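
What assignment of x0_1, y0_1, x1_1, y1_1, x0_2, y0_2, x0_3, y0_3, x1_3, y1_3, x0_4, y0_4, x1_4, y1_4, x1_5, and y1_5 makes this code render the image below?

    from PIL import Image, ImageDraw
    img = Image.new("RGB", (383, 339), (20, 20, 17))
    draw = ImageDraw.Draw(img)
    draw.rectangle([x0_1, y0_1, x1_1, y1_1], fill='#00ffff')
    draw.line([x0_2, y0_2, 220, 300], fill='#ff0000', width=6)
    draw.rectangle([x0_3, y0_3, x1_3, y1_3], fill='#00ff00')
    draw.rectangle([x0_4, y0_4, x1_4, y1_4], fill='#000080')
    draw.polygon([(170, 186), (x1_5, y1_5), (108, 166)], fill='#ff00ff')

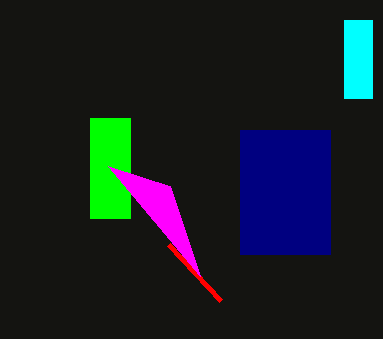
x0_1 = 344, y0_1 = 20, x1_1 = 372, y1_1 = 98, x0_2 = 168, y0_2 = 244, x0_3 = 90, y0_3 = 118, x1_3 = 130, y1_3 = 218, x0_4 = 240, y0_4 = 130, x1_4 = 330, y1_4 = 254, x1_5 = 200, y1_5 = 276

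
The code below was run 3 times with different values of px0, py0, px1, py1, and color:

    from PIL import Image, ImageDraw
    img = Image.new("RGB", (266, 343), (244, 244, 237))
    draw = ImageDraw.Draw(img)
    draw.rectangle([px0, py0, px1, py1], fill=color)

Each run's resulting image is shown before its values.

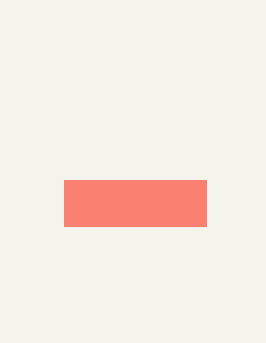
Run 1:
px0 = 64
py0 = 180
px1 = 206
py1 = 226
color = 'salmon'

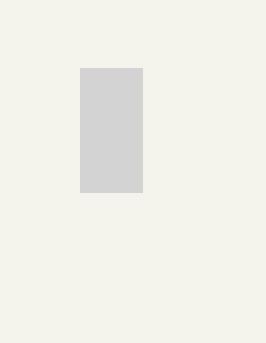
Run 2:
px0 = 80
py0 = 68
px1 = 142
py1 = 192
color = 'lightgray'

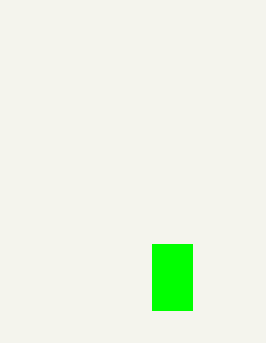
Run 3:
px0 = 152, py0 = 244, px1 = 192, py1 = 310, color = 'lime'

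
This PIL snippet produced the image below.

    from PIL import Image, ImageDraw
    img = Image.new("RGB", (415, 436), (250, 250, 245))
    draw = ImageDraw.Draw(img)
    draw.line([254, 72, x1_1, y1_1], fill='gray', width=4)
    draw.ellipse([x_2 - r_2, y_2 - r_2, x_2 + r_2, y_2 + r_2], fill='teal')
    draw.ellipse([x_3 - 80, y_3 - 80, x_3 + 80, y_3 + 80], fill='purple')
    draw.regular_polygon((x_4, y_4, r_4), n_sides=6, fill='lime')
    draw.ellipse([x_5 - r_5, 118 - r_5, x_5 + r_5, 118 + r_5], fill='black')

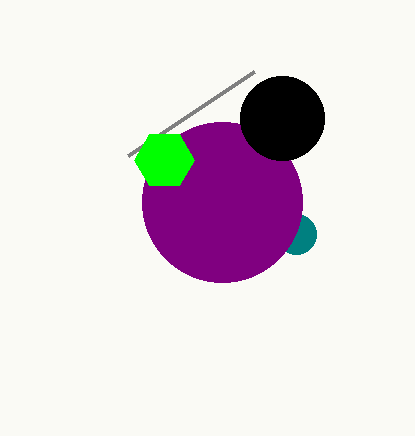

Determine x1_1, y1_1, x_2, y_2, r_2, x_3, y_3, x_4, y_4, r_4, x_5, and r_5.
x1_1 = 128; y1_1 = 156; x_2 = 296; y_2 = 234; r_2 = 20; x_3 = 222; y_3 = 202; x_4 = 164; y_4 = 160; r_4 = 30; x_5 = 282; r_5 = 42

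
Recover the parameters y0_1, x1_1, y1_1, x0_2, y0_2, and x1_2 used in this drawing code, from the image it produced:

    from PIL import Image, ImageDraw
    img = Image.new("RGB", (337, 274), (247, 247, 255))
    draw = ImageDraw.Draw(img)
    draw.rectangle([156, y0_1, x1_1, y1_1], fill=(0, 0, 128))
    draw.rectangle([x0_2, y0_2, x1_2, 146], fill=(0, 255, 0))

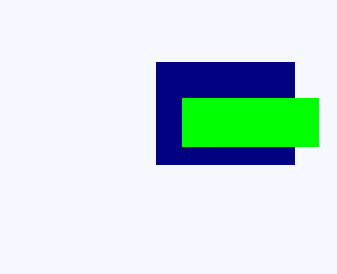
y0_1 = 62, x1_1 = 294, y1_1 = 164, x0_2 = 182, y0_2 = 98, x1_2 = 318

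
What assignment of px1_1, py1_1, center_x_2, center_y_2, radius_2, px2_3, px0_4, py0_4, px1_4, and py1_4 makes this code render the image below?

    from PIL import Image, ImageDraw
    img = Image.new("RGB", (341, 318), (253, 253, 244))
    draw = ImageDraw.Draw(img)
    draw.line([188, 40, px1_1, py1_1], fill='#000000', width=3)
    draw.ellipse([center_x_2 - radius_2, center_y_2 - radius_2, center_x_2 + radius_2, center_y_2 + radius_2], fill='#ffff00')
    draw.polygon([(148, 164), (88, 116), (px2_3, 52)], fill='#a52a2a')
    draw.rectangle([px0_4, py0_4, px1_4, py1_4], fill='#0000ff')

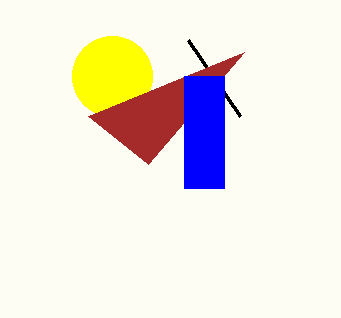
px1_1 = 240, py1_1 = 116, center_x_2 = 112, center_y_2 = 76, radius_2 = 40, px2_3 = 244, px0_4 = 184, py0_4 = 76, px1_4 = 224, py1_4 = 188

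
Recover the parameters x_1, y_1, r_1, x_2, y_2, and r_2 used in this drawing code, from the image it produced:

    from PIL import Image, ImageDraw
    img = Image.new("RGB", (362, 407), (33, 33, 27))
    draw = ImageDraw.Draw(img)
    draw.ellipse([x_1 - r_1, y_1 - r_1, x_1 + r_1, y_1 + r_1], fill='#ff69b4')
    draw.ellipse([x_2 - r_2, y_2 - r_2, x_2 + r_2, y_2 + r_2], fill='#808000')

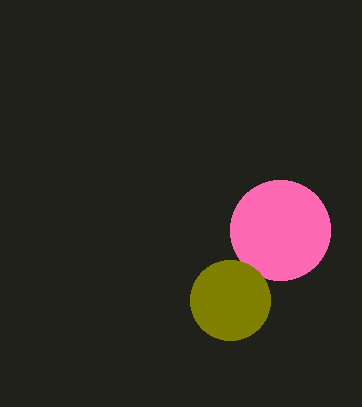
x_1 = 280, y_1 = 230, r_1 = 50, x_2 = 230, y_2 = 300, r_2 = 40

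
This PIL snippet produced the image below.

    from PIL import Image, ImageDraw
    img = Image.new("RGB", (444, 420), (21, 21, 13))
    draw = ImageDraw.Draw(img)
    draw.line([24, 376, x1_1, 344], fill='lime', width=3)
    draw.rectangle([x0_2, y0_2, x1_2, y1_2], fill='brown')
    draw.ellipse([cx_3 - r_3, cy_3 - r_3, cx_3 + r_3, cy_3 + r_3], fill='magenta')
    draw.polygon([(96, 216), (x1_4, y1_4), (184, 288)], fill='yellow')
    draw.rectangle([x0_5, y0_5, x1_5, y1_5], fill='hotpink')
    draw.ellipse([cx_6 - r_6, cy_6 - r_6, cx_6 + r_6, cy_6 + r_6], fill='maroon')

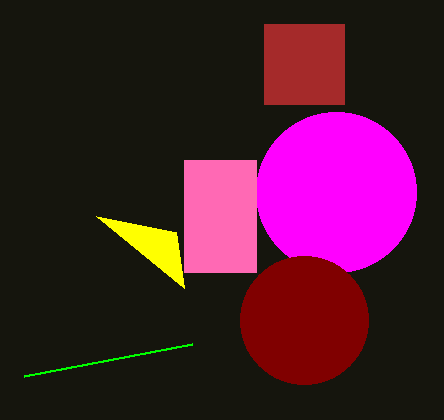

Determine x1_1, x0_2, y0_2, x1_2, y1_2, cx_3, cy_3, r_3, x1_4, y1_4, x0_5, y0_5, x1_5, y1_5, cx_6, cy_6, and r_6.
x1_1 = 192, x0_2 = 264, y0_2 = 24, x1_2 = 344, y1_2 = 104, cx_3 = 336, cy_3 = 192, r_3 = 80, x1_4 = 176, y1_4 = 232, x0_5 = 184, y0_5 = 160, x1_5 = 256, y1_5 = 272, cx_6 = 304, cy_6 = 320, r_6 = 64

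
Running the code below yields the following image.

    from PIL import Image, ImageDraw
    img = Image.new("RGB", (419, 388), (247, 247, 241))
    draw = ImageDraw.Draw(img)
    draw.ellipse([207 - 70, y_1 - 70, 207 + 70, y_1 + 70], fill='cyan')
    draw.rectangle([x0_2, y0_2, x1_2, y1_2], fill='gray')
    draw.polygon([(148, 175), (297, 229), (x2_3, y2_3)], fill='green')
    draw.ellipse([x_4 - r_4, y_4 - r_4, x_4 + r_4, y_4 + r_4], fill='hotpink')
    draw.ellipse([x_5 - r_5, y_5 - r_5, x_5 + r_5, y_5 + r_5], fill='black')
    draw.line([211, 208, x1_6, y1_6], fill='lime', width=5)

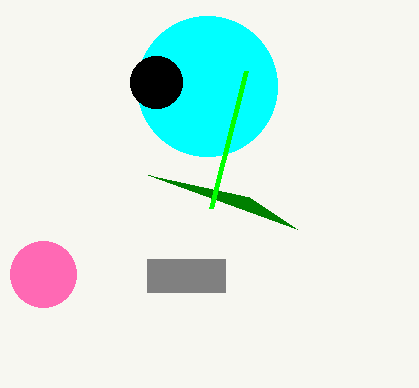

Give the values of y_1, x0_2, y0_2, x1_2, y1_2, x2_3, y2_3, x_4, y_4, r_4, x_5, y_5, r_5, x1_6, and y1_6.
y_1 = 86
x0_2 = 147
y0_2 = 259
x1_2 = 225
y1_2 = 292
x2_3 = 249
y2_3 = 197
x_4 = 43
y_4 = 274
r_4 = 33
x_5 = 156
y_5 = 82
r_5 = 26
x1_6 = 246
y1_6 = 71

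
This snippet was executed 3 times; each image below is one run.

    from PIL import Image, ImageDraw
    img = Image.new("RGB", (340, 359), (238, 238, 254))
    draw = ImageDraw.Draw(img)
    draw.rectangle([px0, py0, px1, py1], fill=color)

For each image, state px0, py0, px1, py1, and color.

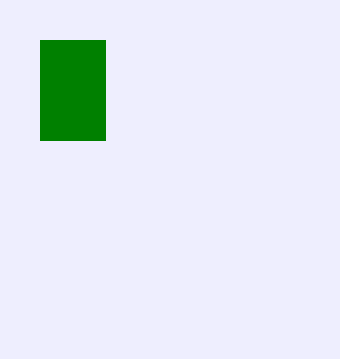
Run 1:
px0 = 40, py0 = 40, px1 = 105, py1 = 140, color = 'green'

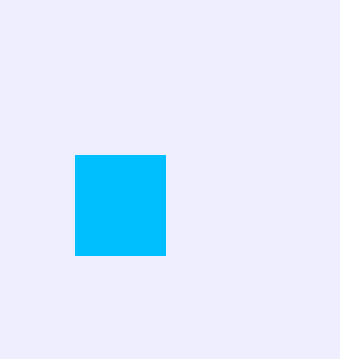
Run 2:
px0 = 75, py0 = 155, px1 = 165, py1 = 255, color = 'deepskyblue'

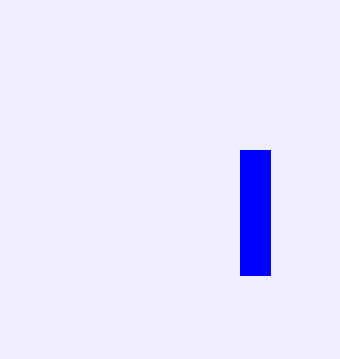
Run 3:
px0 = 240; py0 = 150; px1 = 270; py1 = 275; color = 'blue'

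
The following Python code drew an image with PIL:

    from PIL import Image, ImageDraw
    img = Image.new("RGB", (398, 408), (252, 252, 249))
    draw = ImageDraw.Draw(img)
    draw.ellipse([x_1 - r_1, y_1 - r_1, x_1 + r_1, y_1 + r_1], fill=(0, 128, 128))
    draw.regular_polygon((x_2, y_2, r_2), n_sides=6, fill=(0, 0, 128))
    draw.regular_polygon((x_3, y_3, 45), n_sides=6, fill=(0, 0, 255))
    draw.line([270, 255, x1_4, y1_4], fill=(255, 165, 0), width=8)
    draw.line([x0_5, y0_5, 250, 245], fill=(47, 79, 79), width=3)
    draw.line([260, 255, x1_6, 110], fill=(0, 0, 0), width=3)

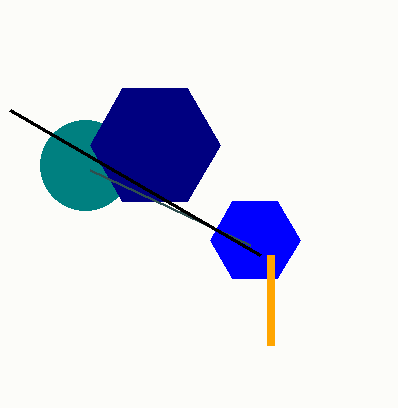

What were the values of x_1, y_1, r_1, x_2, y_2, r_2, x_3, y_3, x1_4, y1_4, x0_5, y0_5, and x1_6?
x_1 = 85; y_1 = 165; r_1 = 45; x_2 = 155; y_2 = 145; r_2 = 65; x_3 = 255; y_3 = 240; x1_4 = 270; y1_4 = 345; x0_5 = 90; y0_5 = 170; x1_6 = 10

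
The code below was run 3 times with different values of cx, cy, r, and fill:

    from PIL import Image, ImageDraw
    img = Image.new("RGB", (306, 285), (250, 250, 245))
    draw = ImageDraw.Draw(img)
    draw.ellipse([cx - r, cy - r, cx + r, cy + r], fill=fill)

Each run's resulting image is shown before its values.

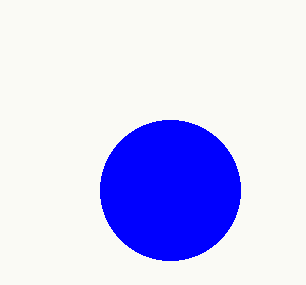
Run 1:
cx = 170; cy = 190; r = 70; fill = 'blue'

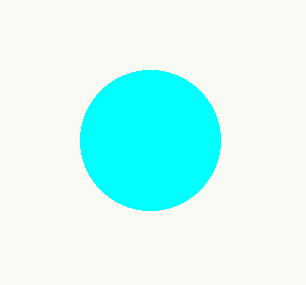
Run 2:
cx = 150; cy = 140; r = 70; fill = 'cyan'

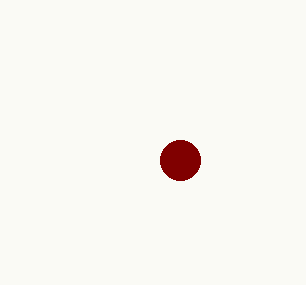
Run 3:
cx = 180
cy = 160
r = 20
fill = 'maroon'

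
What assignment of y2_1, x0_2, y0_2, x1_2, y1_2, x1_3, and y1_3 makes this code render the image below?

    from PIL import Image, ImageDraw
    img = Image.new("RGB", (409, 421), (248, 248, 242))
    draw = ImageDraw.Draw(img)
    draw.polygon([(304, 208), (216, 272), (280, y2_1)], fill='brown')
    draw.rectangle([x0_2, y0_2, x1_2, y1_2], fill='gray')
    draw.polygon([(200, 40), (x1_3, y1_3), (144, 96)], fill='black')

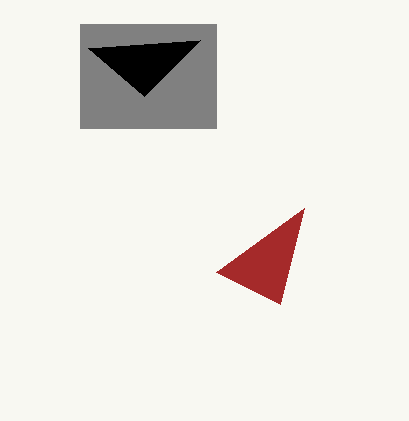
y2_1 = 304, x0_2 = 80, y0_2 = 24, x1_2 = 216, y1_2 = 128, x1_3 = 88, y1_3 = 48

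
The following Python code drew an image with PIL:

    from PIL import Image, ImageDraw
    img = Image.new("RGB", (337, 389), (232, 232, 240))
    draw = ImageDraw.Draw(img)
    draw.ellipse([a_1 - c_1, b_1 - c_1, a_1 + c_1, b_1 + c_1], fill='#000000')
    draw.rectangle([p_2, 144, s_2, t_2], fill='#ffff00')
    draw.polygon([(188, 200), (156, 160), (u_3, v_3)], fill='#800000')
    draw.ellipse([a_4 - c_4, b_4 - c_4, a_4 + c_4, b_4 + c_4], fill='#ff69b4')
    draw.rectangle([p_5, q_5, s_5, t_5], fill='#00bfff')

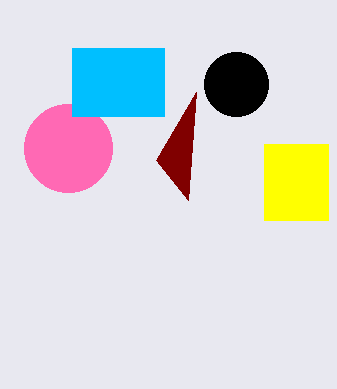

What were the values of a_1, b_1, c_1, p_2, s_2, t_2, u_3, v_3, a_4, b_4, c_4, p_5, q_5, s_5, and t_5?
a_1 = 236; b_1 = 84; c_1 = 32; p_2 = 264; s_2 = 328; t_2 = 220; u_3 = 196; v_3 = 92; a_4 = 68; b_4 = 148; c_4 = 44; p_5 = 72; q_5 = 48; s_5 = 164; t_5 = 116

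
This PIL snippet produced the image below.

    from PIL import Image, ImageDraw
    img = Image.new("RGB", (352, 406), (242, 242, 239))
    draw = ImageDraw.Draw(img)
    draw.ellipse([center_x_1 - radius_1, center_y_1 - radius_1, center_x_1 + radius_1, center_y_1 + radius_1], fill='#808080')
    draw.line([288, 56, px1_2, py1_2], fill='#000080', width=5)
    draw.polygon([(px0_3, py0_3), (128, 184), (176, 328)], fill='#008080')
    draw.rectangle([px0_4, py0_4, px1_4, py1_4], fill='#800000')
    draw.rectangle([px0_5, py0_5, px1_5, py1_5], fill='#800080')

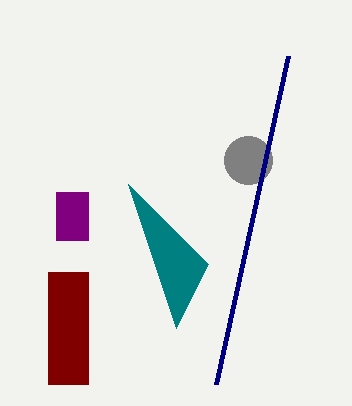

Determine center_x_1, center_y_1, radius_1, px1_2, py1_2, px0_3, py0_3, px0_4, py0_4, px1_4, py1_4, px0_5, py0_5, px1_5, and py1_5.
center_x_1 = 248
center_y_1 = 160
radius_1 = 24
px1_2 = 216
py1_2 = 384
px0_3 = 208
py0_3 = 264
px0_4 = 48
py0_4 = 272
px1_4 = 88
py1_4 = 384
px0_5 = 56
py0_5 = 192
px1_5 = 88
py1_5 = 240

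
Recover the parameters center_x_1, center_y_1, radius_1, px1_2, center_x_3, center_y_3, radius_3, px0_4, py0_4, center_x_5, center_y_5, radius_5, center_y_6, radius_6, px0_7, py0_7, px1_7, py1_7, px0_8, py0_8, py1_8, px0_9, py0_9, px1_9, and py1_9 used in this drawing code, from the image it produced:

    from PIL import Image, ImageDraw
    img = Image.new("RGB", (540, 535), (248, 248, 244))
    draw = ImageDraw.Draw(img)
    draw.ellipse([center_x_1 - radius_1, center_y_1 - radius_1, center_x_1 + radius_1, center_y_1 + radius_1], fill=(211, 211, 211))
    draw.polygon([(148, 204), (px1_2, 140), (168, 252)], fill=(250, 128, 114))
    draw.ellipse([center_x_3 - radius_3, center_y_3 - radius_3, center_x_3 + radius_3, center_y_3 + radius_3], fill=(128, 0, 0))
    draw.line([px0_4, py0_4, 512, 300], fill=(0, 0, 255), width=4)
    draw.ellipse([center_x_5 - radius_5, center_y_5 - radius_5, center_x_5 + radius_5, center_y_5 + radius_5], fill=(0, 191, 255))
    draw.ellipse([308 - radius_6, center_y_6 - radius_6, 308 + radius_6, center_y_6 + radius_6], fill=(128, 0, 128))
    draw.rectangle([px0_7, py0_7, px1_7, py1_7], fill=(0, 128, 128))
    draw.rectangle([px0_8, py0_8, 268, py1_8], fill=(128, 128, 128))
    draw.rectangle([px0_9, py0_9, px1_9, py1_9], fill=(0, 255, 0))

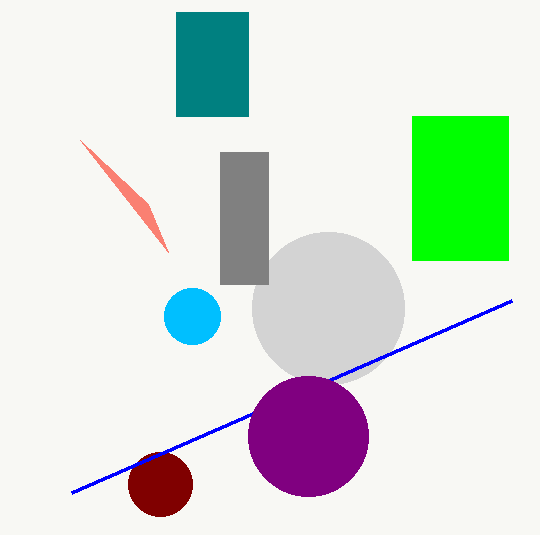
center_x_1 = 328, center_y_1 = 308, radius_1 = 76, px1_2 = 80, center_x_3 = 160, center_y_3 = 484, radius_3 = 32, px0_4 = 72, py0_4 = 492, center_x_5 = 192, center_y_5 = 316, radius_5 = 28, center_y_6 = 436, radius_6 = 60, px0_7 = 176, py0_7 = 12, px1_7 = 248, py1_7 = 116, px0_8 = 220, py0_8 = 152, py1_8 = 284, px0_9 = 412, py0_9 = 116, px1_9 = 508, py1_9 = 260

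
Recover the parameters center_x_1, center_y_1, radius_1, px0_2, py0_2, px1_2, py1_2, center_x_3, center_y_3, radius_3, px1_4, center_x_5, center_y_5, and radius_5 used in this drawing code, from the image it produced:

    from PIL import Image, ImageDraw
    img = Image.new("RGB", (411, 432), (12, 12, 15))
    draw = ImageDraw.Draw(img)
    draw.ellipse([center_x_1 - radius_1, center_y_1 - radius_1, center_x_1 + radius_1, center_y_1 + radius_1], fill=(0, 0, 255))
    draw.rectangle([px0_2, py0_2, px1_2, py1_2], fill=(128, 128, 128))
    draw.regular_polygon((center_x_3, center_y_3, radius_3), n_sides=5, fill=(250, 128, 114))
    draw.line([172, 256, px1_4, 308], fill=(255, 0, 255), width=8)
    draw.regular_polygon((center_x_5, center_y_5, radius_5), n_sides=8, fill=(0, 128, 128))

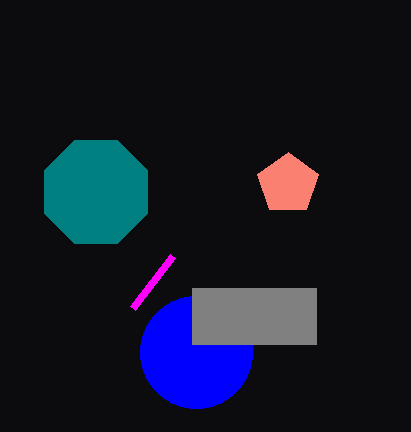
center_x_1 = 196
center_y_1 = 352
radius_1 = 56
px0_2 = 192
py0_2 = 288
px1_2 = 316
py1_2 = 344
center_x_3 = 288
center_y_3 = 184
radius_3 = 32
px1_4 = 132
center_x_5 = 96
center_y_5 = 192
radius_5 = 56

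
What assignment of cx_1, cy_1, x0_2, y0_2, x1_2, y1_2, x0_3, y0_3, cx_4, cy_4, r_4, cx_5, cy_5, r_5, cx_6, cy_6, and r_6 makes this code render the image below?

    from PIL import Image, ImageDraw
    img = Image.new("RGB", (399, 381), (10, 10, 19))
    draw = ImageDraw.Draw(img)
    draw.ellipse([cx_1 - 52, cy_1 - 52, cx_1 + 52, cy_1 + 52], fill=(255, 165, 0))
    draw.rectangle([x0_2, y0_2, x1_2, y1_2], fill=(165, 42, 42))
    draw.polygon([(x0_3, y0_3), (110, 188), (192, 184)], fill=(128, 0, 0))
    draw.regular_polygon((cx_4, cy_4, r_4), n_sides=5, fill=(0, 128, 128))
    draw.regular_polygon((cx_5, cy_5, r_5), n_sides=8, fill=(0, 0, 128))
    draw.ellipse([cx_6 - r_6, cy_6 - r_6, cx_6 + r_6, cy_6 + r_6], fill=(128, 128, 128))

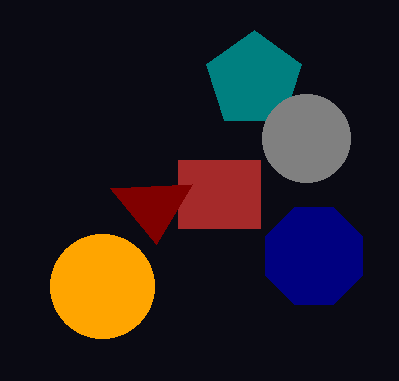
cx_1 = 102, cy_1 = 286, x0_2 = 178, y0_2 = 160, x1_2 = 260, y1_2 = 228, x0_3 = 156, y0_3 = 244, cx_4 = 254, cy_4 = 80, r_4 = 50, cx_5 = 314, cy_5 = 256, r_5 = 52, cx_6 = 306, cy_6 = 138, r_6 = 44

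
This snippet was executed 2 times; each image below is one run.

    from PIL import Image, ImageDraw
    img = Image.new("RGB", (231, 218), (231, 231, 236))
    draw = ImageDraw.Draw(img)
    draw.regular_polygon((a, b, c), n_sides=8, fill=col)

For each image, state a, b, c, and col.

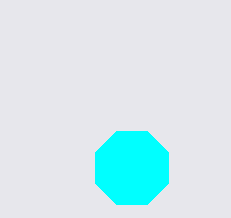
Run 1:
a = 132; b = 168; c = 40; col = 'cyan'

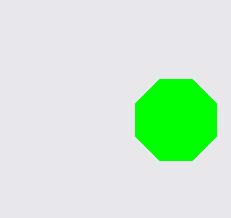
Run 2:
a = 176; b = 120; c = 44; col = 'lime'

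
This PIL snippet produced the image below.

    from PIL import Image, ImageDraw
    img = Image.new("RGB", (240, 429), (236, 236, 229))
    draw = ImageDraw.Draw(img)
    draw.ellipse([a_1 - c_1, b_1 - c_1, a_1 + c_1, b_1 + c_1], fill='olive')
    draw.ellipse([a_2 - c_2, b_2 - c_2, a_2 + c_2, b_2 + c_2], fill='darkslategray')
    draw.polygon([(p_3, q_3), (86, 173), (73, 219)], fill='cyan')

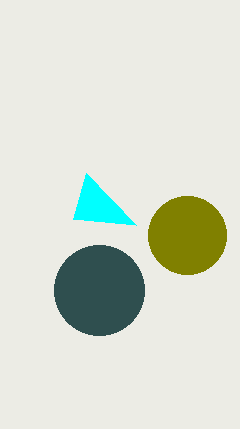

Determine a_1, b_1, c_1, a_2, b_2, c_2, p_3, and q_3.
a_1 = 187; b_1 = 235; c_1 = 39; a_2 = 99; b_2 = 290; c_2 = 45; p_3 = 136; q_3 = 225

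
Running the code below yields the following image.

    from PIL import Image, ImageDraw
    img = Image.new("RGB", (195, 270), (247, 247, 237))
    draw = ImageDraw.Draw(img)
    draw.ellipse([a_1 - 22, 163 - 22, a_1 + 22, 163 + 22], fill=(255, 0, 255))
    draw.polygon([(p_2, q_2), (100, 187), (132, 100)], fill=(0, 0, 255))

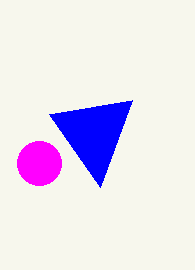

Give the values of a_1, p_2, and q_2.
a_1 = 39
p_2 = 49
q_2 = 114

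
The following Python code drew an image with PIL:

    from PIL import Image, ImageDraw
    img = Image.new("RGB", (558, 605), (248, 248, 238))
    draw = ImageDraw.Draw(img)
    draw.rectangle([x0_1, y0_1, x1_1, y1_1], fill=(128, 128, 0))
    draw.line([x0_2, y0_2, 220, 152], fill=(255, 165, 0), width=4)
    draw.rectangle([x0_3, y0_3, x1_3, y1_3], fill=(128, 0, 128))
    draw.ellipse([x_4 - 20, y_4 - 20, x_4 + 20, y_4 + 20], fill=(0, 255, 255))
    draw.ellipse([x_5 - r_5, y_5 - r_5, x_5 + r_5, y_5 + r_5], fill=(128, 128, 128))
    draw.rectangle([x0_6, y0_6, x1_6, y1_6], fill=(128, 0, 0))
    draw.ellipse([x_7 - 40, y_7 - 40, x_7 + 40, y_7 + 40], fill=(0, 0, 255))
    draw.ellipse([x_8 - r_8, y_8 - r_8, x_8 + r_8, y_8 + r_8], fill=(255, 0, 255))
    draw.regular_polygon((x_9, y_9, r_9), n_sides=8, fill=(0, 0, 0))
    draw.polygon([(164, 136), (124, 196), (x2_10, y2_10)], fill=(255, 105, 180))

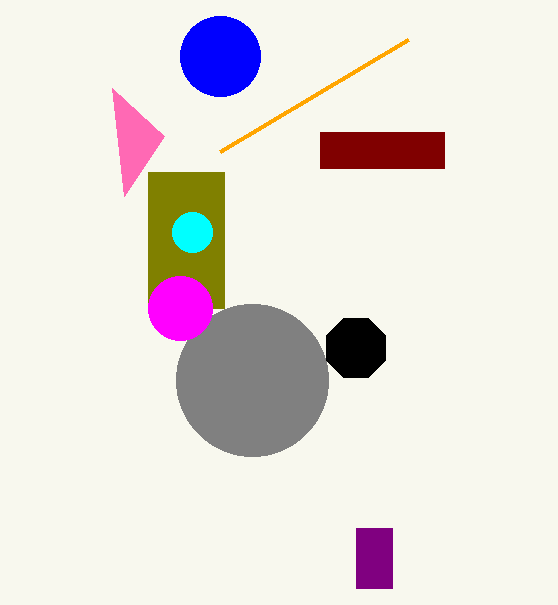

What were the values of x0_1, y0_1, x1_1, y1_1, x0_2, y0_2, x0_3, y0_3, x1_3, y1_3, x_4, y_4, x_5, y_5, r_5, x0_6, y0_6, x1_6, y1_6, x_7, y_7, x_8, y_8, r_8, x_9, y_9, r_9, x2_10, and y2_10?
x0_1 = 148, y0_1 = 172, x1_1 = 224, y1_1 = 308, x0_2 = 408, y0_2 = 40, x0_3 = 356, y0_3 = 528, x1_3 = 392, y1_3 = 588, x_4 = 192, y_4 = 232, x_5 = 252, y_5 = 380, r_5 = 76, x0_6 = 320, y0_6 = 132, x1_6 = 444, y1_6 = 168, x_7 = 220, y_7 = 56, x_8 = 180, y_8 = 308, r_8 = 32, x_9 = 356, y_9 = 348, r_9 = 32, x2_10 = 112, y2_10 = 88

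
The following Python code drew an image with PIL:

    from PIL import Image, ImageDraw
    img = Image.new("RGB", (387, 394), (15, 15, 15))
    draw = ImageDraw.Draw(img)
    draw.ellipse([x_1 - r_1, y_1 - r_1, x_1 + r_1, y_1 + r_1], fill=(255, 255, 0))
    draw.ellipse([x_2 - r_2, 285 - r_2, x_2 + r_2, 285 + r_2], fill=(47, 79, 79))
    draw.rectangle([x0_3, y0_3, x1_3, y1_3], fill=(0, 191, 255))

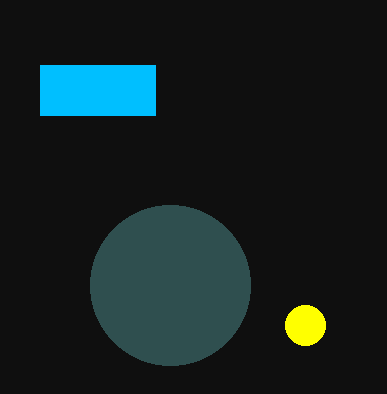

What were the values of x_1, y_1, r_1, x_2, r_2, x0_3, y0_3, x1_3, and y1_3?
x_1 = 305, y_1 = 325, r_1 = 20, x_2 = 170, r_2 = 80, x0_3 = 40, y0_3 = 65, x1_3 = 155, y1_3 = 115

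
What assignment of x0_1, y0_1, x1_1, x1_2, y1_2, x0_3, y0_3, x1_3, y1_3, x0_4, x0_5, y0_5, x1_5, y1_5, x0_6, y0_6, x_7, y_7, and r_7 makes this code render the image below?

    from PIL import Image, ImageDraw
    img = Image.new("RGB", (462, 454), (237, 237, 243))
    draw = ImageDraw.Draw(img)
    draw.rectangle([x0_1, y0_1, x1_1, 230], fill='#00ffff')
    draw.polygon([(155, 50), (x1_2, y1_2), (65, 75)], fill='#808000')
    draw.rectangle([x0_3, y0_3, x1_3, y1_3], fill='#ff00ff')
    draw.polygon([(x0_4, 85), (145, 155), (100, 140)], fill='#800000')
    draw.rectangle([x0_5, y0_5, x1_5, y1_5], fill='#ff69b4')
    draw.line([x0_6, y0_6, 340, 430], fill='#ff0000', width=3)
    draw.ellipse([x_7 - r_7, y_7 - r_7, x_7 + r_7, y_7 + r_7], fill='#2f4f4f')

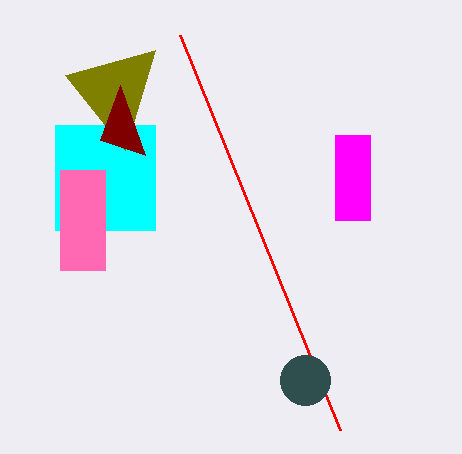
x0_1 = 55
y0_1 = 125
x1_1 = 155
x1_2 = 125
y1_2 = 150
x0_3 = 335
y0_3 = 135
x1_3 = 370
y1_3 = 220
x0_4 = 120
x0_5 = 60
y0_5 = 170
x1_5 = 105
y1_5 = 270
x0_6 = 180
y0_6 = 35
x_7 = 305
y_7 = 380
r_7 = 25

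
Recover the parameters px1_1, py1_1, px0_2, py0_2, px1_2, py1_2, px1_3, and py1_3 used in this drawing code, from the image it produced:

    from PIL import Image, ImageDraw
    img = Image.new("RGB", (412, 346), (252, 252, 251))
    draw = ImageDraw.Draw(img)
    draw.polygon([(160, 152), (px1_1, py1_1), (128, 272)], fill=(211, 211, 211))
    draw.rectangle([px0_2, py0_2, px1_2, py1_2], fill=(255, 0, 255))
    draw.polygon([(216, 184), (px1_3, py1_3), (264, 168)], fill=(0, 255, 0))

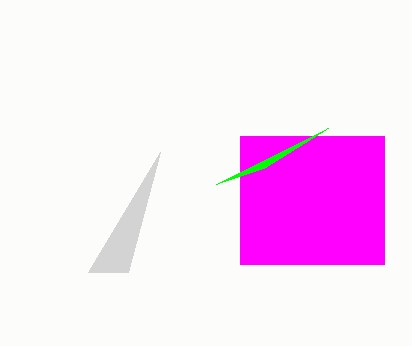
px1_1 = 88, py1_1 = 272, px0_2 = 240, py0_2 = 136, px1_2 = 384, py1_2 = 264, px1_3 = 328, py1_3 = 128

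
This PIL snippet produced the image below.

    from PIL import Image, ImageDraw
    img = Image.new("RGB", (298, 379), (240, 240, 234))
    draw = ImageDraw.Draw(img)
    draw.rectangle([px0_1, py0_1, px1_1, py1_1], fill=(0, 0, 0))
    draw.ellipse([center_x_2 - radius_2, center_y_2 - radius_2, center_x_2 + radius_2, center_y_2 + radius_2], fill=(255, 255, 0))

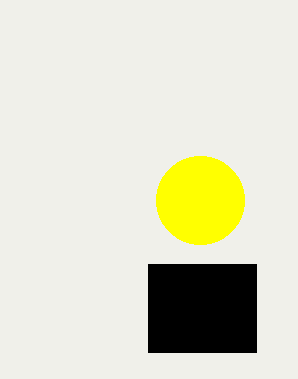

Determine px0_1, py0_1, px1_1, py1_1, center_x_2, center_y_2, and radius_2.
px0_1 = 148
py0_1 = 264
px1_1 = 256
py1_1 = 352
center_x_2 = 200
center_y_2 = 200
radius_2 = 44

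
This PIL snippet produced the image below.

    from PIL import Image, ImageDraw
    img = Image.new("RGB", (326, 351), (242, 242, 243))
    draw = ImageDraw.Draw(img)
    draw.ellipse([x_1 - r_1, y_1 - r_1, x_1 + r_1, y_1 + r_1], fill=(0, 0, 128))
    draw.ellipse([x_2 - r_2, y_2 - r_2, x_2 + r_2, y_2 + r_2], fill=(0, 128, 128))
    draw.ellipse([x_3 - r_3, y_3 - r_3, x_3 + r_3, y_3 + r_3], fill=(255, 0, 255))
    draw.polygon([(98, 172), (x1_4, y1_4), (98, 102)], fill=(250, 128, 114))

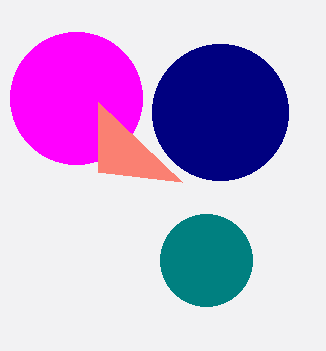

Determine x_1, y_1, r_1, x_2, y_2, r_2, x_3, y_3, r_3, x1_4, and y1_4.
x_1 = 220, y_1 = 112, r_1 = 68, x_2 = 206, y_2 = 260, r_2 = 46, x_3 = 76, y_3 = 98, r_3 = 66, x1_4 = 182, y1_4 = 182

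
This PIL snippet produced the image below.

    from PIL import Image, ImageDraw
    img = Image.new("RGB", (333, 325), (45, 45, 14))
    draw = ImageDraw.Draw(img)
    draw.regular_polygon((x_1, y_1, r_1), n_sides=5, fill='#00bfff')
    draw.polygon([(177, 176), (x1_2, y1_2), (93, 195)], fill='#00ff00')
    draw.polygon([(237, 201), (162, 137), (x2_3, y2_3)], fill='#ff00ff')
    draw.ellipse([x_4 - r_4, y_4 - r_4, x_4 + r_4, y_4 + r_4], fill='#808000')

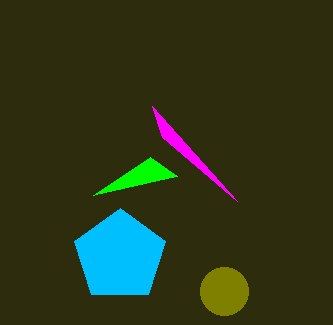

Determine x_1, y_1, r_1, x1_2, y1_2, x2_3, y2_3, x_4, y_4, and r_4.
x_1 = 120, y_1 = 256, r_1 = 48, x1_2 = 150, y1_2 = 157, x2_3 = 152, y2_3 = 106, x_4 = 224, y_4 = 291, r_4 = 24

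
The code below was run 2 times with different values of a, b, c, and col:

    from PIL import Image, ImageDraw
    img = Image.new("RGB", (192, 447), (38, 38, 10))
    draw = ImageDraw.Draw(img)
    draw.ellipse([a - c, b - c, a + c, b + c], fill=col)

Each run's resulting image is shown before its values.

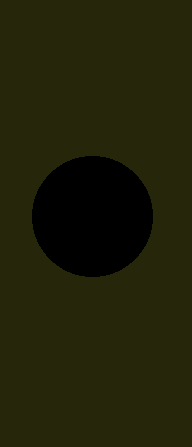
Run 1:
a = 92
b = 216
c = 60
col = 'black'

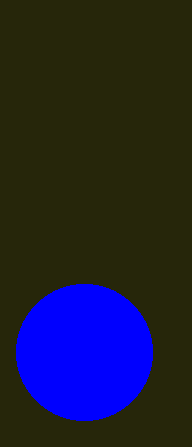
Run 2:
a = 84, b = 352, c = 68, col = 'blue'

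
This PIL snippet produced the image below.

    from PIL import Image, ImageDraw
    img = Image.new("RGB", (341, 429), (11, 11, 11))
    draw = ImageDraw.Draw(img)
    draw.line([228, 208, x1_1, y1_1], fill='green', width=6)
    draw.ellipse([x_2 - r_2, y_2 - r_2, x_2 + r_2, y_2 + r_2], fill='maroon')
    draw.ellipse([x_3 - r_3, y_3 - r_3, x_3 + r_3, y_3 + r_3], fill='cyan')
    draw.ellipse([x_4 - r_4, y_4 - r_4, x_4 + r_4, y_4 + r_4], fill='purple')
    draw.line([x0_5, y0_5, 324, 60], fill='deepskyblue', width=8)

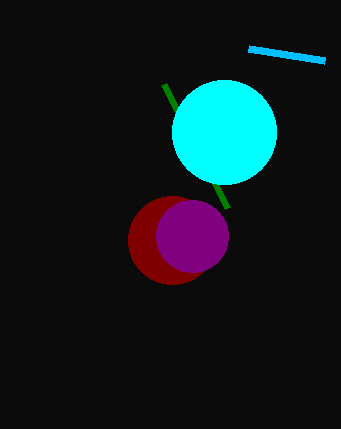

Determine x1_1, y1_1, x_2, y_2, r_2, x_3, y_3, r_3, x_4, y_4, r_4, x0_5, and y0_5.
x1_1 = 164; y1_1 = 84; x_2 = 172; y_2 = 240; r_2 = 44; x_3 = 224; y_3 = 132; r_3 = 52; x_4 = 192; y_4 = 236; r_4 = 36; x0_5 = 248; y0_5 = 48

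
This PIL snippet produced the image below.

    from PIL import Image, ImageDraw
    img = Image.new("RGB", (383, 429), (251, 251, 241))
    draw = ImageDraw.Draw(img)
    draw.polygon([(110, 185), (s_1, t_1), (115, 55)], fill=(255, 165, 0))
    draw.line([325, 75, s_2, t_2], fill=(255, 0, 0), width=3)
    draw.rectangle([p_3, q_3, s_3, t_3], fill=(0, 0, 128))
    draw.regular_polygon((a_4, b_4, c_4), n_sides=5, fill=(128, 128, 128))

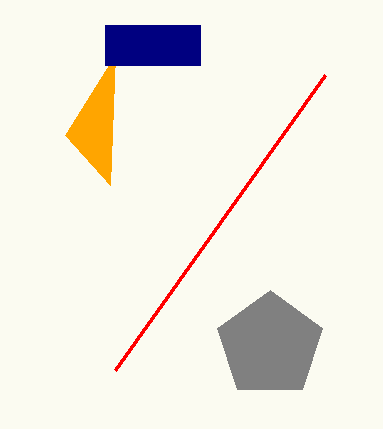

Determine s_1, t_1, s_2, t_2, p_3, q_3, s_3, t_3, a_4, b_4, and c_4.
s_1 = 65, t_1 = 135, s_2 = 115, t_2 = 370, p_3 = 105, q_3 = 25, s_3 = 200, t_3 = 65, a_4 = 270, b_4 = 345, c_4 = 55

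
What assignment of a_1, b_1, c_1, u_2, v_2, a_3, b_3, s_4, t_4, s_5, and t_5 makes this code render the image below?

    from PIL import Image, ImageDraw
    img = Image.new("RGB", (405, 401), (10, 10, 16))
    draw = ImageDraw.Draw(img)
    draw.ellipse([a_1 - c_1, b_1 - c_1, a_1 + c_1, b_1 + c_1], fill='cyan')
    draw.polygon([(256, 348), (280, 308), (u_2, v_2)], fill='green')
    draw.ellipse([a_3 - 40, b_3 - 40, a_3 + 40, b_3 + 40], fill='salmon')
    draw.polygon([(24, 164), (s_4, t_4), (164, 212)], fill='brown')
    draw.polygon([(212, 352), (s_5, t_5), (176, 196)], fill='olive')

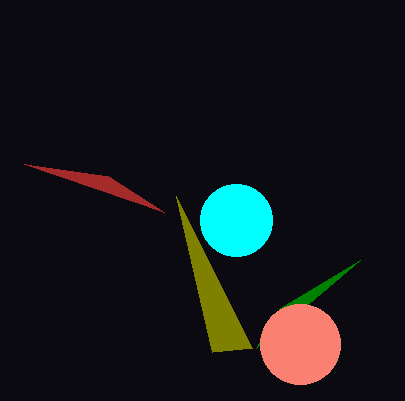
a_1 = 236; b_1 = 220; c_1 = 36; u_2 = 360; v_2 = 260; a_3 = 300; b_3 = 344; s_4 = 108; t_4 = 176; s_5 = 252; t_5 = 348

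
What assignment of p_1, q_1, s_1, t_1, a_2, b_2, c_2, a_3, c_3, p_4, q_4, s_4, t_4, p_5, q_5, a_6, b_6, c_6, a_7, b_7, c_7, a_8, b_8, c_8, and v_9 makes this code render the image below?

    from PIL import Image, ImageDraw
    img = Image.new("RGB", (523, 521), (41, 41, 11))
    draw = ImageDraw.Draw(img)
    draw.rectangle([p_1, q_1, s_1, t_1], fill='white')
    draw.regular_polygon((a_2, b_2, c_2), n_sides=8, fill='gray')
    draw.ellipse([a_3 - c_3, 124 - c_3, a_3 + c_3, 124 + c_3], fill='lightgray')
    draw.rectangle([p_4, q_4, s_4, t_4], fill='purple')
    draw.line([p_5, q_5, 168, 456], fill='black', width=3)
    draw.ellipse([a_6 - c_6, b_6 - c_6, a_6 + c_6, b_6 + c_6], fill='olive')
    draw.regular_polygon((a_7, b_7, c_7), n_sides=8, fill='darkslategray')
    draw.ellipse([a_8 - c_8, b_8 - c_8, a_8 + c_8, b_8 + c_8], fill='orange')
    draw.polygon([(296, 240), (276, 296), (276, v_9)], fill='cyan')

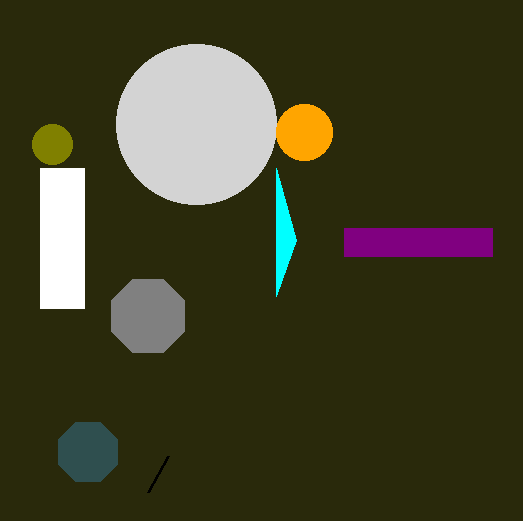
p_1 = 40, q_1 = 168, s_1 = 84, t_1 = 308, a_2 = 148, b_2 = 316, c_2 = 40, a_3 = 196, c_3 = 80, p_4 = 344, q_4 = 228, s_4 = 492, t_4 = 256, p_5 = 148, q_5 = 492, a_6 = 52, b_6 = 144, c_6 = 20, a_7 = 88, b_7 = 452, c_7 = 32, a_8 = 304, b_8 = 132, c_8 = 28, v_9 = 168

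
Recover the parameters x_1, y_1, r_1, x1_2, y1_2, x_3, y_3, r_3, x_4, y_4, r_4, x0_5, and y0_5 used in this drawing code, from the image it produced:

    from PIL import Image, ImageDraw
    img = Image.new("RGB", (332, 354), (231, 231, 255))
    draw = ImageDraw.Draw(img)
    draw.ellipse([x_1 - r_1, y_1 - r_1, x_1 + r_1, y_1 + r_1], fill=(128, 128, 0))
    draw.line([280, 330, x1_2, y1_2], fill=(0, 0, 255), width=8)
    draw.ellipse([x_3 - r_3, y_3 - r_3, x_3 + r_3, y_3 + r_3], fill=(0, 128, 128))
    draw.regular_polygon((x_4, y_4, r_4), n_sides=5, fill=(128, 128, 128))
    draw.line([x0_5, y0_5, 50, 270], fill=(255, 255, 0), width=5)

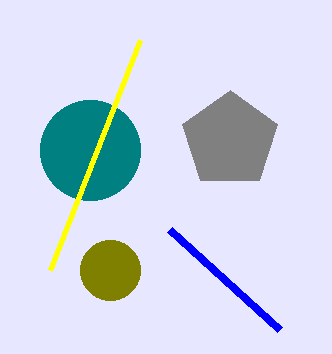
x_1 = 110, y_1 = 270, r_1 = 30, x1_2 = 170, y1_2 = 230, x_3 = 90, y_3 = 150, r_3 = 50, x_4 = 230, y_4 = 140, r_4 = 50, x0_5 = 140, y0_5 = 40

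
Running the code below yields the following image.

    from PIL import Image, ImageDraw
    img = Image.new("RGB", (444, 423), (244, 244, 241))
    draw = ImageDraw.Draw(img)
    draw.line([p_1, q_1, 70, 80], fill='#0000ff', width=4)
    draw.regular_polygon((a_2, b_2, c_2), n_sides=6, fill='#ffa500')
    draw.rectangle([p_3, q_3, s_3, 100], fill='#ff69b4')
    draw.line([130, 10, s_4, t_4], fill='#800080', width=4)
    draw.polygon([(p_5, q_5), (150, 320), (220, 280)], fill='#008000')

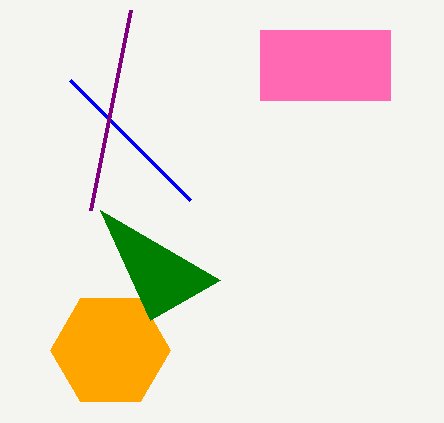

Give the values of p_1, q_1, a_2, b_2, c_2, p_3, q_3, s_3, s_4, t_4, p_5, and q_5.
p_1 = 190
q_1 = 200
a_2 = 110
b_2 = 350
c_2 = 60
p_3 = 260
q_3 = 30
s_3 = 390
s_4 = 90
t_4 = 210
p_5 = 100
q_5 = 210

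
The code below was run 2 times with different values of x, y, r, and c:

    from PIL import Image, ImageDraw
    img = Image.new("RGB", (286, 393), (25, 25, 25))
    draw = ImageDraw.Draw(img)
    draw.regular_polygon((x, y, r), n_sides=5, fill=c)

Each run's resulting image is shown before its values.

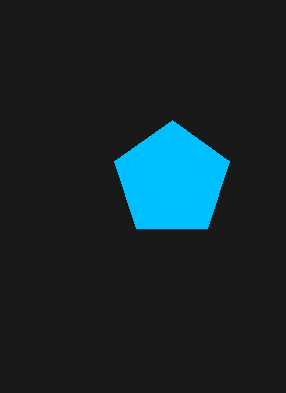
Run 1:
x = 172
y = 180
r = 60
c = 'deepskyblue'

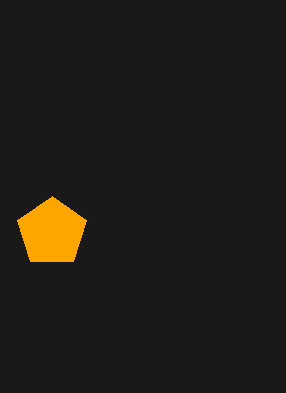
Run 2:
x = 52
y = 232
r = 36
c = 'orange'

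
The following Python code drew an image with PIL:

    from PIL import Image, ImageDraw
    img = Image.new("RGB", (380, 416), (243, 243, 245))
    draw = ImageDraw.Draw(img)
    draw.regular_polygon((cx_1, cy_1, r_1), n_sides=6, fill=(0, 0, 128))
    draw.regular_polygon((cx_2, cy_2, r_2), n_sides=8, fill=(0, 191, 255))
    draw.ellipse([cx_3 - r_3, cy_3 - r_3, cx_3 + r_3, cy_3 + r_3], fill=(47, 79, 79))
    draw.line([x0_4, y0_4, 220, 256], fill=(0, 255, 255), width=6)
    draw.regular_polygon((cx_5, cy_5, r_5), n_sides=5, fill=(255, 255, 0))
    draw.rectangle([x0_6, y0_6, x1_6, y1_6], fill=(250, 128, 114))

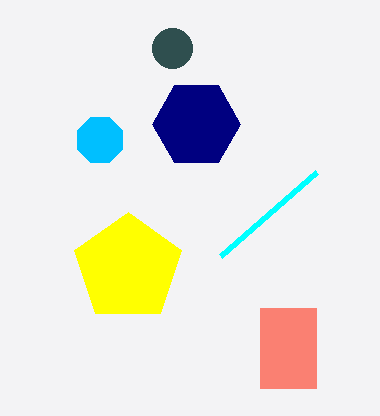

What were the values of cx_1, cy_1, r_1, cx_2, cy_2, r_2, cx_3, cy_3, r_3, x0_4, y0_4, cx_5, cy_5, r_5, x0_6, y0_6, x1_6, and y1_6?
cx_1 = 196
cy_1 = 124
r_1 = 44
cx_2 = 100
cy_2 = 140
r_2 = 24
cx_3 = 172
cy_3 = 48
r_3 = 20
x0_4 = 316
y0_4 = 172
cx_5 = 128
cy_5 = 268
r_5 = 56
x0_6 = 260
y0_6 = 308
x1_6 = 316
y1_6 = 388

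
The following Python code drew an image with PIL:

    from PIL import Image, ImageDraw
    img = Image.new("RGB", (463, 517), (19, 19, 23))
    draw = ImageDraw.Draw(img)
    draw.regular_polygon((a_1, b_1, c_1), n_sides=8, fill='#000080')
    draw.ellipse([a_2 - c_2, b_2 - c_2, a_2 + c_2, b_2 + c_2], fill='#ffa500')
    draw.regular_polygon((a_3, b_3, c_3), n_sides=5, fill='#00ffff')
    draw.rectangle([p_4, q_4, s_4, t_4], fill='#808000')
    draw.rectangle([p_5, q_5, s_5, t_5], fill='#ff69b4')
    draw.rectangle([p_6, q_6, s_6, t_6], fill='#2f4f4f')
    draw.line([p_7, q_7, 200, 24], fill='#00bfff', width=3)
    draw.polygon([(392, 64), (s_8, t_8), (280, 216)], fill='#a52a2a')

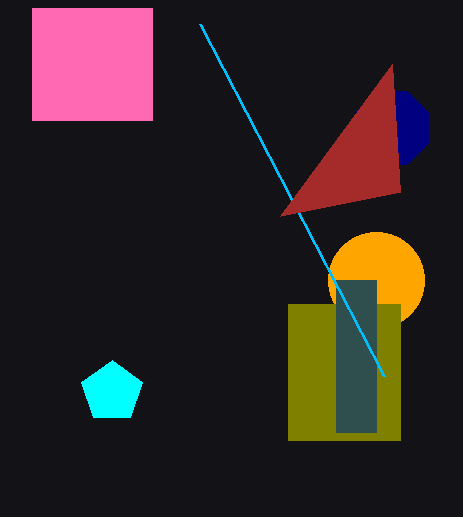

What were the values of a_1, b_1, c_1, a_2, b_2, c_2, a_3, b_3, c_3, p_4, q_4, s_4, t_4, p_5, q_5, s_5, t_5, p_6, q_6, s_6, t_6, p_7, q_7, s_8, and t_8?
a_1 = 392
b_1 = 128
c_1 = 40
a_2 = 376
b_2 = 280
c_2 = 48
a_3 = 112
b_3 = 392
c_3 = 32
p_4 = 288
q_4 = 304
s_4 = 400
t_4 = 440
p_5 = 32
q_5 = 8
s_5 = 152
t_5 = 120
p_6 = 336
q_6 = 280
s_6 = 376
t_6 = 432
p_7 = 384
q_7 = 376
s_8 = 400
t_8 = 192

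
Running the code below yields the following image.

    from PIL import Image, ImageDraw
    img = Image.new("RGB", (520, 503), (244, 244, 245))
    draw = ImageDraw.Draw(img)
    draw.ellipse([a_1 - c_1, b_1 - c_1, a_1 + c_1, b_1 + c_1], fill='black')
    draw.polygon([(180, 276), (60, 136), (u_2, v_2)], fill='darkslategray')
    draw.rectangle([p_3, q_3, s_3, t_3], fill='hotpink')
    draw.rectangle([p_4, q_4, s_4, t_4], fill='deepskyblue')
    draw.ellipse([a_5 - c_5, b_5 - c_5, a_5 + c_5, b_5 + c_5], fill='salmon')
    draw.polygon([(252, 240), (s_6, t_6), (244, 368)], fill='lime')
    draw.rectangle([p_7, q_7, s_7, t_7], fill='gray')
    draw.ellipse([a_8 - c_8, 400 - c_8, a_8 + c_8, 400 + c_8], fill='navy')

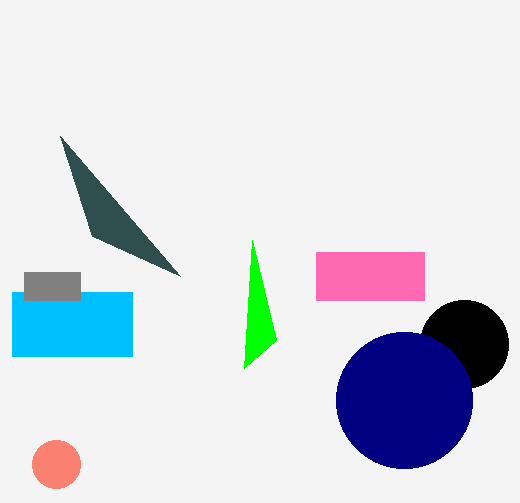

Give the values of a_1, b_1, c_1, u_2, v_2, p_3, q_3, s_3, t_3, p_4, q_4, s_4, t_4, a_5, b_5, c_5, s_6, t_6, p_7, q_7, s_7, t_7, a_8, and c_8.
a_1 = 464
b_1 = 344
c_1 = 44
u_2 = 92
v_2 = 236
p_3 = 316
q_3 = 252
s_3 = 424
t_3 = 300
p_4 = 12
q_4 = 292
s_4 = 132
t_4 = 356
a_5 = 56
b_5 = 464
c_5 = 24
s_6 = 276
t_6 = 340
p_7 = 24
q_7 = 272
s_7 = 80
t_7 = 300
a_8 = 404
c_8 = 68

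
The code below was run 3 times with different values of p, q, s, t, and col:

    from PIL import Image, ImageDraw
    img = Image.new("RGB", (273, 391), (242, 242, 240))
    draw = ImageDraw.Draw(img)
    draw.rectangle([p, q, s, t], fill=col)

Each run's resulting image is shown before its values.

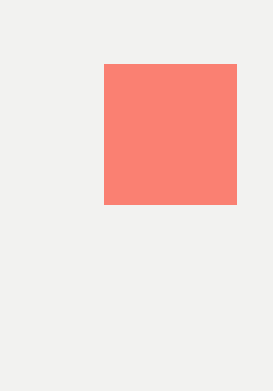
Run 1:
p = 104; q = 64; s = 236; t = 204; col = 'salmon'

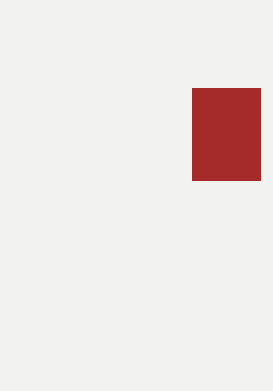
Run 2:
p = 192; q = 88; s = 260; t = 180; col = 'brown'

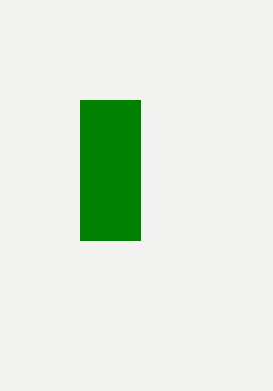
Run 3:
p = 80
q = 100
s = 140
t = 240
col = 'green'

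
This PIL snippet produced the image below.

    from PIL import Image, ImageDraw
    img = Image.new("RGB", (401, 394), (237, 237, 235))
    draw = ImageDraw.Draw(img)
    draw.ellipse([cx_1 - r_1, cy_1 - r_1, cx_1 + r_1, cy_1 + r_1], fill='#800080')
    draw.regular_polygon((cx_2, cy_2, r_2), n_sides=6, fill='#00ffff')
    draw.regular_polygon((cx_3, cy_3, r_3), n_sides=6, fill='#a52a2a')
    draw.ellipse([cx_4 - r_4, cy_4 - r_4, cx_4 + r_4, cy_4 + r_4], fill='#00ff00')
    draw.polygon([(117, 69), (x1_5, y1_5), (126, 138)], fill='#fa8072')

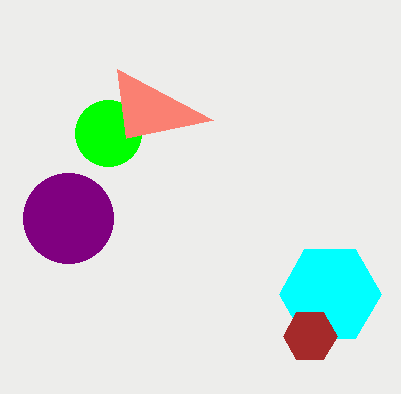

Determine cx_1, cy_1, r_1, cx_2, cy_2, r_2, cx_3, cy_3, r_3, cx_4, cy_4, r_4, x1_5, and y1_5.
cx_1 = 68; cy_1 = 218; r_1 = 45; cx_2 = 330; cy_2 = 294; r_2 = 51; cx_3 = 310; cy_3 = 336; r_3 = 27; cx_4 = 108; cy_4 = 133; r_4 = 33; x1_5 = 213; y1_5 = 120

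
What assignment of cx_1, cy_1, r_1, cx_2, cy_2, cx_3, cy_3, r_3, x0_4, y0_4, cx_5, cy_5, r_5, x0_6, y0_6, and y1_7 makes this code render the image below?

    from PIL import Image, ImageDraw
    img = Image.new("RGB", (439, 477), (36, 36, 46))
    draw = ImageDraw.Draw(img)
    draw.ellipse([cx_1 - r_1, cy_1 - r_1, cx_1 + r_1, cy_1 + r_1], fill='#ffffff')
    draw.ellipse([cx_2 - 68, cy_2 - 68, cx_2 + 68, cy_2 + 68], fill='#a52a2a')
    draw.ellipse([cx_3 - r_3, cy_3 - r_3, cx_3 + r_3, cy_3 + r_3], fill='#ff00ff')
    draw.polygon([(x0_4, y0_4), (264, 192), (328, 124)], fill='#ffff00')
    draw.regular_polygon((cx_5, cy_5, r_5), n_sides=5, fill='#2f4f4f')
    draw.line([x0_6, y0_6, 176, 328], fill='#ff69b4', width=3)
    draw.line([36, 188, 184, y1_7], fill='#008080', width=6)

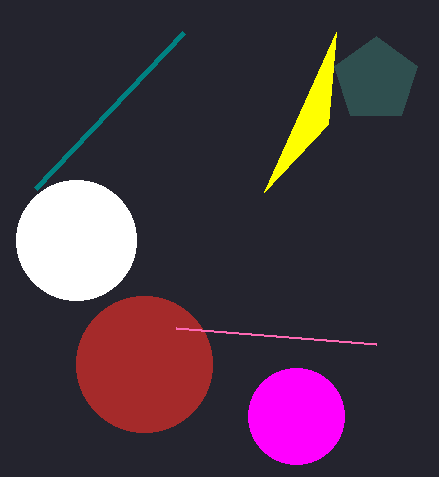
cx_1 = 76; cy_1 = 240; r_1 = 60; cx_2 = 144; cy_2 = 364; cx_3 = 296; cy_3 = 416; r_3 = 48; x0_4 = 336; y0_4 = 32; cx_5 = 376; cy_5 = 80; r_5 = 44; x0_6 = 376; y0_6 = 344; y1_7 = 32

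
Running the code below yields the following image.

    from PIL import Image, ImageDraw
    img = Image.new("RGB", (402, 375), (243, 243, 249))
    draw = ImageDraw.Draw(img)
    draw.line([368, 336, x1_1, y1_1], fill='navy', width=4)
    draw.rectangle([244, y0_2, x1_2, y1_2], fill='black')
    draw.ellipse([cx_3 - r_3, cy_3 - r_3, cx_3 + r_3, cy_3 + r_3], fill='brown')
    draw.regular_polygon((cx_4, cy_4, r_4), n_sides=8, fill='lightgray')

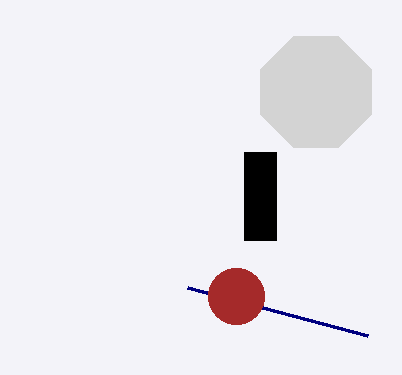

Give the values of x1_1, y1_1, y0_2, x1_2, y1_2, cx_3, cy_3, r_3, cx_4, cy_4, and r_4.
x1_1 = 188, y1_1 = 288, y0_2 = 152, x1_2 = 276, y1_2 = 240, cx_3 = 236, cy_3 = 296, r_3 = 28, cx_4 = 316, cy_4 = 92, r_4 = 60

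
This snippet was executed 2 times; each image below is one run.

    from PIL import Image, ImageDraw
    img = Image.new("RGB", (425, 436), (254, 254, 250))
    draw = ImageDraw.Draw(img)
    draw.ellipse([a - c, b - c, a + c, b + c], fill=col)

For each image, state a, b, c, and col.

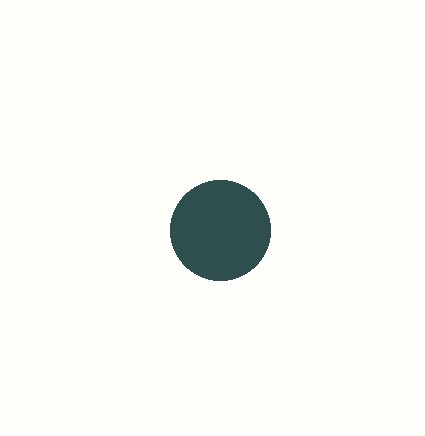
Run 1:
a = 220; b = 230; c = 50; col = 'darkslategray'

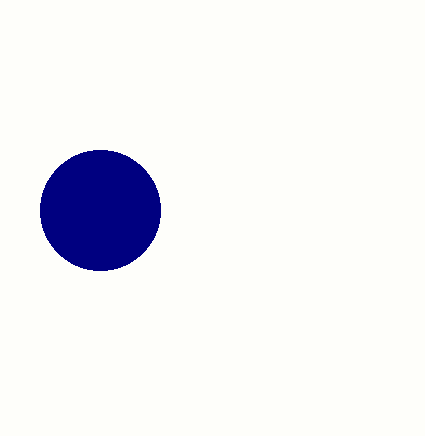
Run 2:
a = 100; b = 210; c = 60; col = 'navy'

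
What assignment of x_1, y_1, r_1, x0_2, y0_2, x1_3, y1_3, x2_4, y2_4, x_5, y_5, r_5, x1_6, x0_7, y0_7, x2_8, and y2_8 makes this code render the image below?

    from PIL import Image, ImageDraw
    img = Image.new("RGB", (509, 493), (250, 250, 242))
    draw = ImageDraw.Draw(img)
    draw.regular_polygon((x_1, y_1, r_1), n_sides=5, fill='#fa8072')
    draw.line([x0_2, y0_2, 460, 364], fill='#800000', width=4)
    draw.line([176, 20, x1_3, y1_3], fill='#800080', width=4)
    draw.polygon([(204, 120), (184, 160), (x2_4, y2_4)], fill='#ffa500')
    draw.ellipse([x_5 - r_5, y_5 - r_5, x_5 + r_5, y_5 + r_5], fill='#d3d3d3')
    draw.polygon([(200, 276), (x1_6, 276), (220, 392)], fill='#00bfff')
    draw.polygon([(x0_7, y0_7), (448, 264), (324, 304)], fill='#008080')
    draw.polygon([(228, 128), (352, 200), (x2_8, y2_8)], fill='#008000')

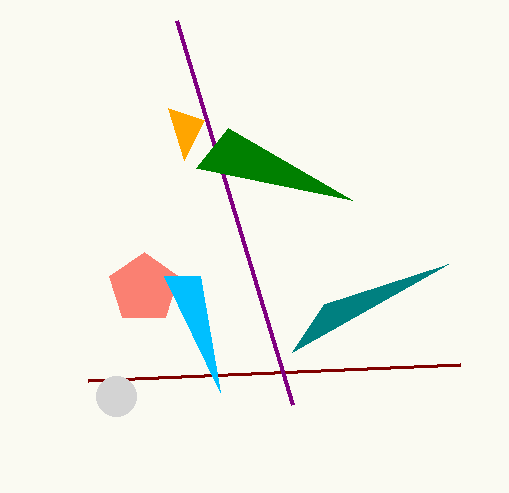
x_1 = 144; y_1 = 288; r_1 = 36; x0_2 = 88; y0_2 = 380; x1_3 = 292; y1_3 = 404; x2_4 = 168; y2_4 = 108; x_5 = 116; y_5 = 396; r_5 = 20; x1_6 = 164; x0_7 = 292; y0_7 = 352; x2_8 = 196; y2_8 = 168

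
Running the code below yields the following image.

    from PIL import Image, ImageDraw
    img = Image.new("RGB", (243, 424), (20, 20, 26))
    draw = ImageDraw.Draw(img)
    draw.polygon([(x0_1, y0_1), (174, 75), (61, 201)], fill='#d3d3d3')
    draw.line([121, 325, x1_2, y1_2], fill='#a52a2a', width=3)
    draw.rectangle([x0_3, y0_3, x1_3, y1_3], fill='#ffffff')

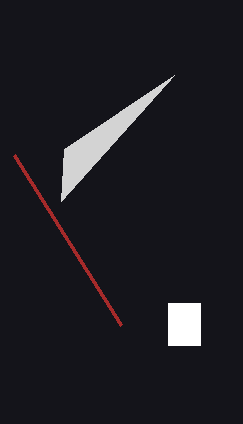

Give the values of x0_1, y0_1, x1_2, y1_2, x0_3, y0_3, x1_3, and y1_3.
x0_1 = 64
y0_1 = 149
x1_2 = 14
y1_2 = 155
x0_3 = 168
y0_3 = 303
x1_3 = 200
y1_3 = 345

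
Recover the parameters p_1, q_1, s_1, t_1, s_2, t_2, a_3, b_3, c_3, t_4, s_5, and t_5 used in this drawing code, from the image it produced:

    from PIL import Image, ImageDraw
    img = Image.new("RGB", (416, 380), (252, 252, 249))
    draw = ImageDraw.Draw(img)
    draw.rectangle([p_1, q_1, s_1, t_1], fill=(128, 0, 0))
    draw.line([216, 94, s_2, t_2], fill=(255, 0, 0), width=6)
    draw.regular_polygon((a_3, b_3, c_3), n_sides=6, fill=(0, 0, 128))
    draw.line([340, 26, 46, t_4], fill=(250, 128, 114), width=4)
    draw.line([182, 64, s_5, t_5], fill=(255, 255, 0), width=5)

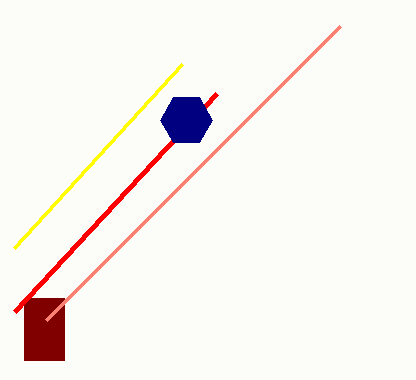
p_1 = 24, q_1 = 298, s_1 = 64, t_1 = 360, s_2 = 14, t_2 = 312, a_3 = 186, b_3 = 120, c_3 = 26, t_4 = 320, s_5 = 14, t_5 = 248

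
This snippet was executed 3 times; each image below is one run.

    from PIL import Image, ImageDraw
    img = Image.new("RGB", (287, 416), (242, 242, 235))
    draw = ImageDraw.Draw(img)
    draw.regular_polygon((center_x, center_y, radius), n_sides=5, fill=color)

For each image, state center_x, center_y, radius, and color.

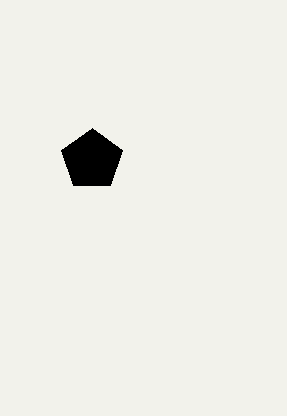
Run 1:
center_x = 92, center_y = 160, radius = 32, color = 'black'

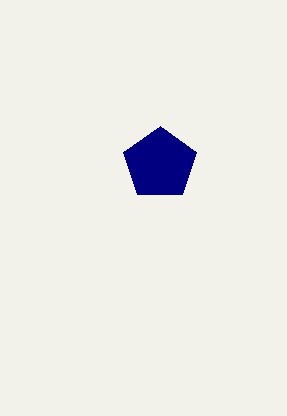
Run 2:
center_x = 160
center_y = 164
radius = 38
color = 'navy'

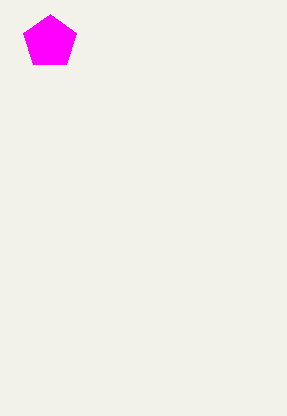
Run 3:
center_x = 50, center_y = 42, radius = 28, color = 'magenta'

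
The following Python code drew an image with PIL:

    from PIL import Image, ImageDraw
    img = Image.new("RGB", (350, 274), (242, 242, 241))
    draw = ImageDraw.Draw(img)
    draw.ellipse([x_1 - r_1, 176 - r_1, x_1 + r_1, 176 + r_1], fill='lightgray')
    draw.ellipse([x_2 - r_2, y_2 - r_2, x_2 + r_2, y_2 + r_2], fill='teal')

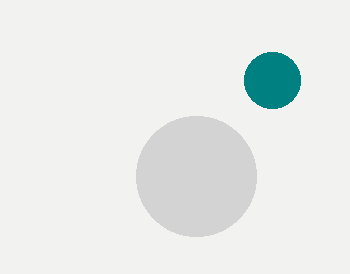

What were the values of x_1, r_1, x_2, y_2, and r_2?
x_1 = 196
r_1 = 60
x_2 = 272
y_2 = 80
r_2 = 28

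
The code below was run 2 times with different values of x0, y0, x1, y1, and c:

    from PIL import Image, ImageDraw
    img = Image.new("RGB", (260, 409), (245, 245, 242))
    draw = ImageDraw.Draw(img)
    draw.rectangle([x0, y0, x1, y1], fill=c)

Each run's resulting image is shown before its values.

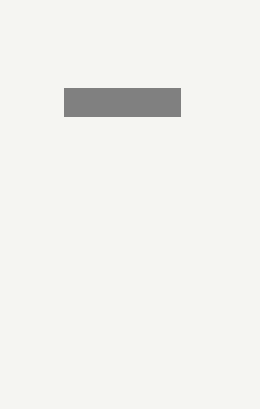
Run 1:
x0 = 64, y0 = 88, x1 = 180, y1 = 116, c = 'gray'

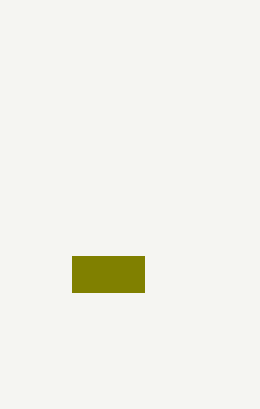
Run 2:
x0 = 72, y0 = 256, x1 = 144, y1 = 292, c = 'olive'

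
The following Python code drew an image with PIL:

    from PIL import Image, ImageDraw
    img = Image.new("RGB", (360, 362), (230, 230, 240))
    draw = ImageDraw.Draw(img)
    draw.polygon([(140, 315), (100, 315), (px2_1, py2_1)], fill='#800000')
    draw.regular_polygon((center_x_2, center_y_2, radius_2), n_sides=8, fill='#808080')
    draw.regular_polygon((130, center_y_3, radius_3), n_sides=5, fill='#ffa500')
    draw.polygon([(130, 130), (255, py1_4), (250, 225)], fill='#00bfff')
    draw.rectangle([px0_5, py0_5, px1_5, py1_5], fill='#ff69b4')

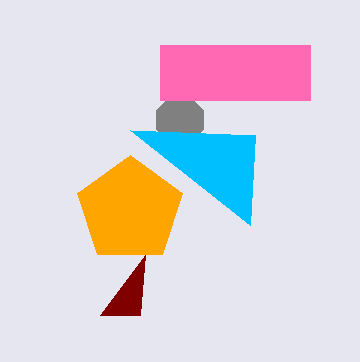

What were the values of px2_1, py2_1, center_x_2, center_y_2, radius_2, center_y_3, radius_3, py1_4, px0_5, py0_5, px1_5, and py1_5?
px2_1 = 145
py2_1 = 255
center_x_2 = 180
center_y_2 = 120
radius_2 = 25
center_y_3 = 210
radius_3 = 55
py1_4 = 135
px0_5 = 160
py0_5 = 45
px1_5 = 310
py1_5 = 100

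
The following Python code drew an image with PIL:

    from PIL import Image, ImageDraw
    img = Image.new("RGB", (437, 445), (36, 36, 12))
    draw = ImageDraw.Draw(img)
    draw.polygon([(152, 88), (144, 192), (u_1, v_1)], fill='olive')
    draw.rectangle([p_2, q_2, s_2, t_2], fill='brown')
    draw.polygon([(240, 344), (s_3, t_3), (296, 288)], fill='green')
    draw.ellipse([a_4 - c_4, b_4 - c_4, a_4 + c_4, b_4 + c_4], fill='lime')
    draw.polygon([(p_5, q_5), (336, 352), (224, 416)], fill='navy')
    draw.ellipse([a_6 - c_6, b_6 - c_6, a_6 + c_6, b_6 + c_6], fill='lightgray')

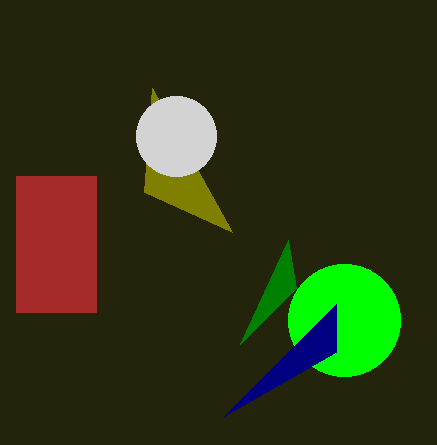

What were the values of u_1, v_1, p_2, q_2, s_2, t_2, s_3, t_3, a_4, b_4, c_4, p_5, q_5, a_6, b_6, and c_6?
u_1 = 232; v_1 = 232; p_2 = 16; q_2 = 176; s_2 = 96; t_2 = 312; s_3 = 288; t_3 = 240; a_4 = 344; b_4 = 320; c_4 = 56; p_5 = 336; q_5 = 304; a_6 = 176; b_6 = 136; c_6 = 40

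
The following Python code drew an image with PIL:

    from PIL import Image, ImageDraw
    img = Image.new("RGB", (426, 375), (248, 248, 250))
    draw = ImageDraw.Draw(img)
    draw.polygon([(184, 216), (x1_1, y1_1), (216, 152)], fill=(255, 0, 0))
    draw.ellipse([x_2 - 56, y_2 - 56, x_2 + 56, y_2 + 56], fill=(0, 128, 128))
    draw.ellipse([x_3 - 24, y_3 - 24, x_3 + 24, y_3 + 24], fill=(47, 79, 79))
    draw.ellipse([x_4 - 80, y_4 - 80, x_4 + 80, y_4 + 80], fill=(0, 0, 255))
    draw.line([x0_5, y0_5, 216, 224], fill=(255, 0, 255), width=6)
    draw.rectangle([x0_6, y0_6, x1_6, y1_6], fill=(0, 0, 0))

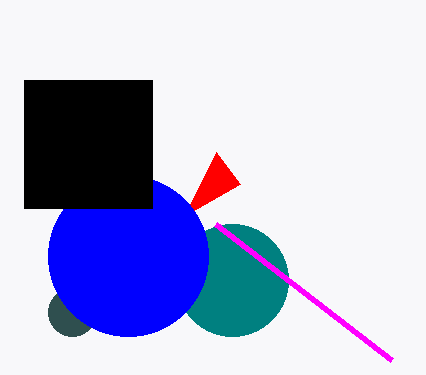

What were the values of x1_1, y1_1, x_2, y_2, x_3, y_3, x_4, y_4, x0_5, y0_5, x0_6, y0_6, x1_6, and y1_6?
x1_1 = 240; y1_1 = 184; x_2 = 232; y_2 = 280; x_3 = 72; y_3 = 312; x_4 = 128; y_4 = 256; x0_5 = 392; y0_5 = 360; x0_6 = 24; y0_6 = 80; x1_6 = 152; y1_6 = 208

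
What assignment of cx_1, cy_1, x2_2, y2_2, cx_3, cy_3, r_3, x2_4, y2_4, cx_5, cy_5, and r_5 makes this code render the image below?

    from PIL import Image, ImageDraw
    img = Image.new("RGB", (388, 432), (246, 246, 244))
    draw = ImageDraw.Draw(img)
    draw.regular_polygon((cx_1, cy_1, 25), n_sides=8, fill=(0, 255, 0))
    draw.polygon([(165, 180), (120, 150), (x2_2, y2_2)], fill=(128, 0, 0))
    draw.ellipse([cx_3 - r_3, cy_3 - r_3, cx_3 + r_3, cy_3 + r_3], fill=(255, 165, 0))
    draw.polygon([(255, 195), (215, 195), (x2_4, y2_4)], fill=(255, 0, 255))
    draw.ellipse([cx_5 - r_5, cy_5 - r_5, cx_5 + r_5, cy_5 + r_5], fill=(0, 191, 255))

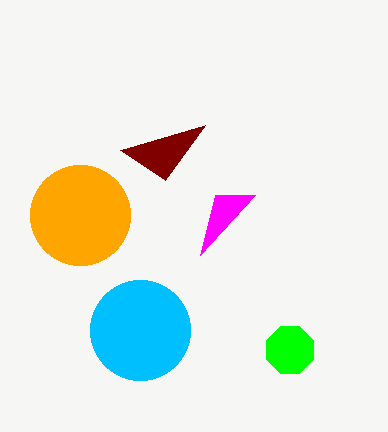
cx_1 = 290
cy_1 = 350
x2_2 = 205
y2_2 = 125
cx_3 = 80
cy_3 = 215
r_3 = 50
x2_4 = 200
y2_4 = 255
cx_5 = 140
cy_5 = 330
r_5 = 50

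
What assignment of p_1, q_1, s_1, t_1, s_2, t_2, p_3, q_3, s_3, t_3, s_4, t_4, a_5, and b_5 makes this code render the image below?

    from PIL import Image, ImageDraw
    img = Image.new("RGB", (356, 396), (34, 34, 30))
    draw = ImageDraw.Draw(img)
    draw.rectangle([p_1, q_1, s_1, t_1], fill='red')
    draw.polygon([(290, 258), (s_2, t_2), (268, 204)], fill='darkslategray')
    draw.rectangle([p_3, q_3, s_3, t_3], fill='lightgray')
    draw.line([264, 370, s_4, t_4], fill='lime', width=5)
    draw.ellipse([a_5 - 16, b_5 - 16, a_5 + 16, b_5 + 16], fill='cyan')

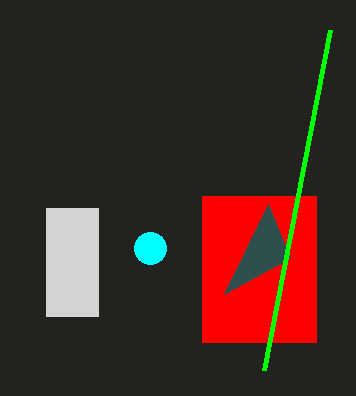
p_1 = 202
q_1 = 196
s_1 = 316
t_1 = 342
s_2 = 224
t_2 = 294
p_3 = 46
q_3 = 208
s_3 = 98
t_3 = 316
s_4 = 330
t_4 = 30
a_5 = 150
b_5 = 248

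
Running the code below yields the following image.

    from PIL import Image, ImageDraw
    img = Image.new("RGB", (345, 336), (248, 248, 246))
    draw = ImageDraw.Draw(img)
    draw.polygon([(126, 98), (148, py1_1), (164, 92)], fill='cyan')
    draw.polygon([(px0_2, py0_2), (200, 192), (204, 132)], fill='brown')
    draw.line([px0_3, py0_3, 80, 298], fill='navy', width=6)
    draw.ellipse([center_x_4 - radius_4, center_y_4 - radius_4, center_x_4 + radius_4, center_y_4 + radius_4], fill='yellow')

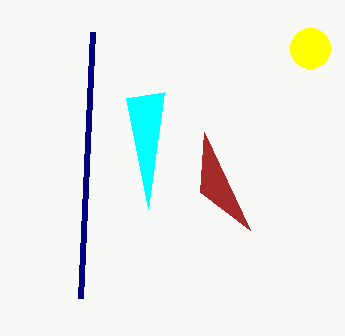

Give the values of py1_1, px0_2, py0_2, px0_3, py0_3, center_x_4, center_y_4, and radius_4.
py1_1 = 208, px0_2 = 250, py0_2 = 230, px0_3 = 92, py0_3 = 32, center_x_4 = 310, center_y_4 = 48, radius_4 = 20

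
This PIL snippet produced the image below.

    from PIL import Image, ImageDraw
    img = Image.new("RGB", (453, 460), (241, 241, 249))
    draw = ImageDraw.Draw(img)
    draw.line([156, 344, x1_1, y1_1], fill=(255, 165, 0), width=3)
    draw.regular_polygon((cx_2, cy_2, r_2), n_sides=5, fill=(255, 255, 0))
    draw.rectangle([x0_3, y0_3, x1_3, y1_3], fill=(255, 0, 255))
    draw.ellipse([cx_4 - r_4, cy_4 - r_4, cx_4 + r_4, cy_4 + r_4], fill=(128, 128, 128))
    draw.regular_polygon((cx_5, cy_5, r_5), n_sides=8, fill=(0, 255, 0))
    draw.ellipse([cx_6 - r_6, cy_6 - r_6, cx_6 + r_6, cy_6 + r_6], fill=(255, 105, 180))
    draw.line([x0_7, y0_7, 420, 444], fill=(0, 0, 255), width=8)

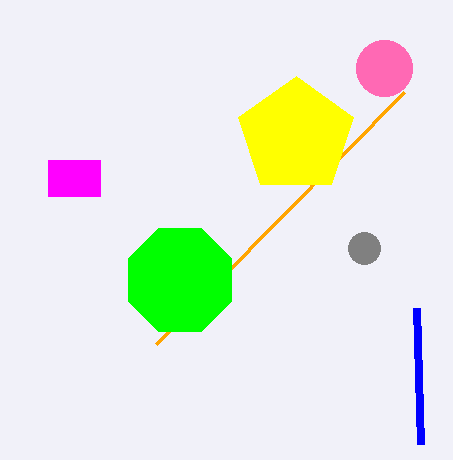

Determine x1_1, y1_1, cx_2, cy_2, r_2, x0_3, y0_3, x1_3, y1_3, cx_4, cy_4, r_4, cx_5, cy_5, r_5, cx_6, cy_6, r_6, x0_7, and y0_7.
x1_1 = 404
y1_1 = 92
cx_2 = 296
cy_2 = 136
r_2 = 60
x0_3 = 48
y0_3 = 160
x1_3 = 100
y1_3 = 196
cx_4 = 364
cy_4 = 248
r_4 = 16
cx_5 = 180
cy_5 = 280
r_5 = 56
cx_6 = 384
cy_6 = 68
r_6 = 28
x0_7 = 416
y0_7 = 308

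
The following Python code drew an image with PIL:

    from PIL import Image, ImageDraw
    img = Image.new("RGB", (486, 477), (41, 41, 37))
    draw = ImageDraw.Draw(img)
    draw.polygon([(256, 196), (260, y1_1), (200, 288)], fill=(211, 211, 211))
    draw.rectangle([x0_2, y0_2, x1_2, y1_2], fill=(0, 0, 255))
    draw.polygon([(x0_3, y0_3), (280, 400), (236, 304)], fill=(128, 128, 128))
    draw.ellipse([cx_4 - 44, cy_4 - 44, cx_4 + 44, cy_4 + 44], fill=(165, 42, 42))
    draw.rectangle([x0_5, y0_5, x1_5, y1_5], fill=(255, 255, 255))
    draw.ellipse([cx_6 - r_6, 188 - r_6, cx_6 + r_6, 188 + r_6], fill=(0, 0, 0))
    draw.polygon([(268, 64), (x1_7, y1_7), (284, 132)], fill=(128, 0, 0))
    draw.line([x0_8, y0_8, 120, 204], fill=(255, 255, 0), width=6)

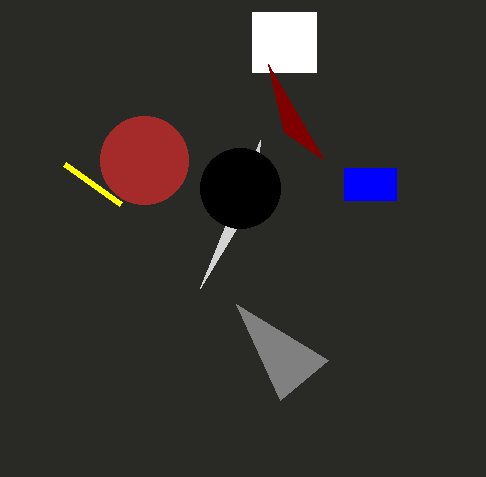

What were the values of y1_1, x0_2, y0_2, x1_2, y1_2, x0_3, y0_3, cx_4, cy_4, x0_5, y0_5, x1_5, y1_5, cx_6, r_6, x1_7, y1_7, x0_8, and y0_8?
y1_1 = 140
x0_2 = 344
y0_2 = 168
x1_2 = 396
y1_2 = 200
x0_3 = 328
y0_3 = 360
cx_4 = 144
cy_4 = 160
x0_5 = 252
y0_5 = 12
x1_5 = 316
y1_5 = 72
cx_6 = 240
r_6 = 40
x1_7 = 324
y1_7 = 160
x0_8 = 64
y0_8 = 164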